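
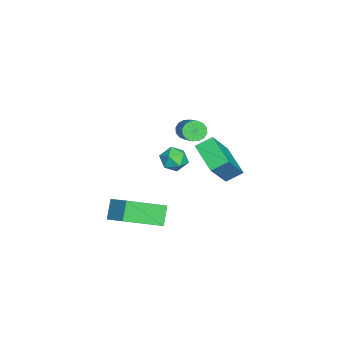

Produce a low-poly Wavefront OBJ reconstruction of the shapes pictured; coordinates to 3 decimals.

v -0.115 -0.233 3.407
v 0.125 -0.022 2.947
v 1.816 0.544 4.094
v 1.575 0.333 4.553
v -0.025 0.198 3.061
v 1.665 0.764 4.207
v -0.2 0.302 3.267
v 1.491 0.869 4.414
v -0.352 0.263 3.511
v 1.338 0.83 4.657
v -0.441 0.091 3.727
v 1.25 0.658 4.873
v -0.442 -0.168 3.857
v 1.248 0.399 5.003
v -0.356 -0.444 3.866
v 1.335 0.122 5.013
v -0.205 -0.664 3.753
v 1.485 -0.098 4.899
v -0.031 -0.769 3.546
v 1.66 -0.202 4.693
v 0.122 -0.73 3.303
v 1.812 -0.163 4.449
v 0.21 -0.558 3.087
v 1.901 0.009 4.233
v 0.212 -0.299 2.957
v 1.902 0.268 4.103
v 0.938 -1.918 -2.527
v 0.23 -1.869 -1.661
v 1.861 -1.014 -1.825
v 1.153 -0.965 -0.959
v 1.907 -3.595 -1.641
v 1.199 -3.546 -0.775
v 2.83 -2.691 -0.939
v 2.122 -2.642 -0.073
v 0.394 -0.536 1.559
v 0.813 -0.034 1.874
v 0.887 -1.366 2.226
v 1.306 -0.864 2.541
v 0.591 -0.872 2.666
v 0.286 -0.358 2.254
v 1.414 -1.042 1.846
v 1.109 -0.528 1.434
v 1.443 -0.347 2.052
v 0.934 -0.241 2.559
v 0.766 -1.159 1.541
v 0.257 -1.053 2.048
v -1.594 0.591 0.561
v -0.338 0.062 2.173
v -1.888 1.356 1.042
v -0.632 0.826 2.653
v -0.348 1.494 -0.113
v 0.908 0.964 1.498
v -0.642 2.258 0.367
v 0.614 1.729 1.979
f 2 1 5
f 2 5 3
f 3 5 6
f 3 6 4
f 5 1 7
f 5 7 6
f 6 7 8
f 6 8 4
f 7 1 9
f 7 9 8
f 8 9 10
f 8 10 4
f 9 1 11
f 9 11 10
f 10 11 12
f 10 12 4
f 11 1 13
f 11 13 12
f 12 13 14
f 12 14 4
f 13 1 15
f 13 15 14
f 14 15 16
f 14 16 4
f 15 1 17
f 15 17 16
f 16 17 18
f 16 18 4
f 17 1 19
f 17 19 18
f 18 19 20
f 18 20 4
f 19 1 21
f 19 21 20
f 20 21 22
f 20 22 4
f 21 1 23
f 21 23 22
f 22 23 24
f 22 24 4
f 23 1 25
f 23 25 24
f 24 25 26
f 24 26 4
f 25 1 2
f 25 2 26
f 26 2 3
f 26 3 4
f 28 30 27
f 31 28 27
f 27 30 29
f 29 31 27
f 28 34 30
f 32 28 31
f 32 34 28
f 30 34 29
f 33 31 29
f 29 34 33
f 33 32 31
f 34 32 33
f 35 46 40
f 35 40 36
f 35 36 42
f 35 42 45
f 35 45 46
f 36 40 44
f 40 46 39
f 46 45 37
f 45 42 41
f 42 36 43
f 38 44 39
f 38 39 37
f 38 37 41
f 38 41 43
f 38 43 44
f 39 44 40
f 37 39 46
f 41 37 45
f 43 41 42
f 44 43 36
f 48 50 47
f 51 48 47
f 47 50 49
f 49 51 47
f 48 54 50
f 52 48 51
f 52 54 48
f 50 54 49
f 53 51 49
f 49 54 53
f 53 52 51
f 54 52 53



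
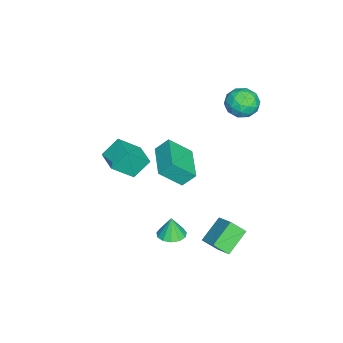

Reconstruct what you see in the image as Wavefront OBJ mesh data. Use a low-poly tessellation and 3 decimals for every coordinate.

v 1.732 -0.701 -3.342
v 2.247 -0.174 -3.278
v 1.628 -0.739 -2.198
v 1.881 0.023 -3.305
v 1.467 -0.01 -3.344
v 1.137 -0.263 -3.382
v 0.997 -0.655 -3.408
v 1.089 -1.061 -3.413
v 1.386 -1.353 -3.395
v 1.793 -1.438 -3.361
v 2.18 -1.29 -3.321
v 2.425 -0.954 -3.287
v 2.45 -0.538 -3.271
v -2.967 2.24 2.672
v -2.15 1.853 2.914
v -3.65 1.507 3.806
v -2.833 1.12 4.048
v -2.972 2.037 4.172
v -2.549 2.49 3.471
v -3.251 0.87 3.249
v -2.828 1.323 2.548
v -2.325 1.006 3.271
v -2.153 1.728 3.841
v -3.647 1.632 2.879
v -3.475 2.354 3.449
v -2.498 2.111 2.693
v -3.302 1.249 4.027
v -3.383 1.788 4.1
v -2.903 1.561 4.242
v -2.733 2.486 3.02
v -2.253 2.258 3.163
v -2.736 2.366 3.902
v -3.547 1.102 3.557
v -3.067 0.874 3.7
v -2.897 1.799 2.478
v -2.417 1.572 2.62
v -3.064 0.994 2.818
v -2.121 1.386 3.045
v -2.523 0.955 3.712
v -2.768 0.808 3.243
v -2.52 1.074 2.83
v -2.02 1.81 3.381
v -2.422 1.379 4.048
v -2.503 1.918 4.12
v -2.255 2.185 3.708
v -2.123 1.312 3.591
v -3.378 1.981 2.672
v -3.78 1.55 3.339
v -3.545 1.175 3.012
v -3.297 1.442 2.6
v -3.277 2.405 3.008
v -3.679 1.974 3.675
v -3.28 2.286 3.89
v -3.032 2.552 3.477
v -3.677 2.048 3.129
v 1.877 -0.328 2.63
v 2.289 -1.353 3.659
v 1.699 0.289 3.316
v 2.111 -0.736 4.345
v 3.669 0.296 2.535
v 4.081 -0.729 3.564
v 3.491 0.913 3.221
v 3.903 -0.112 4.25
v 1.786 2.409 -1.952
v 1.886 1.672 -1.314
v 2.734 3.18 -1.21
v 2.834 2.443 -0.572
v 2.906 1.837 -2.788
v 3.006 1.1 -2.15
v 3.854 2.608 -2.046
v 3.954 1.871 -1.408
v -1.604 -3.958 -1.519
v -2.129 -3.258 -0.585
v -0.538 -3.18 -1.503
v -1.063 -2.479 -0.569
v -0.917 -4.921 -0.411
v -1.442 -4.22 0.523
v 0.149 -4.142 -0.395
v -0.376 -3.442 0.539
f 2 1 4
f 2 4 3
f 4 1 5
f 4 5 3
f 5 1 6
f 5 6 3
f 6 1 7
f 6 7 3
f 7 1 8
f 7 8 3
f 8 1 9
f 8 9 3
f 9 1 10
f 9 10 3
f 10 1 11
f 10 11 3
f 11 1 12
f 11 12 3
f 12 1 13
f 12 13 3
f 13 1 2
f 13 2 3
f 14 51 30
f 51 25 54
f 30 54 19
f 51 54 30
f 14 30 26
f 30 19 31
f 26 31 15
f 30 31 26
f 14 26 35
f 26 15 36
f 35 36 21
f 26 36 35
f 14 35 47
f 35 21 50
f 47 50 24
f 35 50 47
f 14 47 51
f 47 24 55
f 51 55 25
f 47 55 51
f 15 31 42
f 31 19 45
f 42 45 23
f 31 45 42
f 19 54 32
f 54 25 53
f 32 53 18
f 54 53 32
f 25 55 52
f 55 24 48
f 52 48 16
f 55 48 52
f 24 50 49
f 50 21 37
f 49 37 20
f 50 37 49
f 21 36 41
f 36 15 38
f 41 38 22
f 36 38 41
f 17 43 29
f 43 23 44
f 29 44 18
f 43 44 29
f 17 29 27
f 29 18 28
f 27 28 16
f 29 28 27
f 17 27 34
f 27 16 33
f 34 33 20
f 27 33 34
f 17 34 39
f 34 20 40
f 39 40 22
f 34 40 39
f 17 39 43
f 39 22 46
f 43 46 23
f 39 46 43
f 18 44 32
f 44 23 45
f 32 45 19
f 44 45 32
f 16 28 52
f 28 18 53
f 52 53 25
f 28 53 52
f 20 33 49
f 33 16 48
f 49 48 24
f 33 48 49
f 22 40 41
f 40 20 37
f 41 37 21
f 40 37 41
f 23 46 42
f 46 22 38
f 42 38 15
f 46 38 42
f 57 59 56
f 60 57 56
f 56 59 58
f 58 60 56
f 57 63 59
f 61 57 60
f 61 63 57
f 59 63 58
f 62 60 58
f 58 63 62
f 62 61 60
f 63 61 62
f 65 67 64
f 68 65 64
f 64 67 66
f 66 68 64
f 65 71 67
f 69 65 68
f 69 71 65
f 67 71 66
f 70 68 66
f 66 71 70
f 70 69 68
f 71 69 70
f 73 75 72
f 76 73 72
f 72 75 74
f 74 76 72
f 73 79 75
f 77 73 76
f 77 79 73
f 75 79 74
f 78 76 74
f 74 79 78
f 78 77 76
f 79 77 78



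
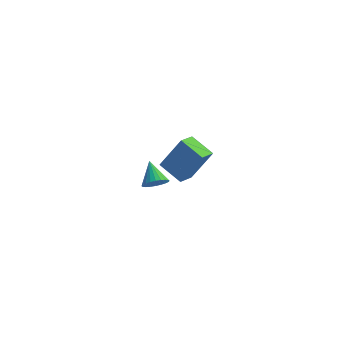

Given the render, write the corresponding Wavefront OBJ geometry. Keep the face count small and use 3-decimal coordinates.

v 1.046 1.896 -4.278
v 1.484 2.333 -4.626
v 0.614 2.964 -3.482
v 1.254 2.354 -4.779
v 0.992 2.305 -4.856
v 0.739 2.194 -4.844
v 0.532 2.038 -4.747
v 0.403 1.86 -4.578
v 0.373 1.687 -4.363
v 0.444 1.547 -4.135
v 0.608 1.459 -3.929
v 0.838 1.438 -3.777
v 1.1 1.487 -3.7
v 1.353 1.598 -3.711
v 1.56 1.755 -3.809
v 1.688 1.932 -3.978
v 1.719 2.105 -4.193
v 1.647 2.245 -4.42
v 1.808 -2.871 1.536
v 2.769 -2.592 3.151
v 2.232 -2.021 1.138
v 3.192 -1.742 2.753
v 2.848 -3.618 1.047
v 3.808 -3.339 2.662
v 3.271 -2.768 0.649
v 4.232 -2.489 2.264
f 2 1 4
f 2 4 3
f 4 1 5
f 4 5 3
f 5 1 6
f 5 6 3
f 6 1 7
f 6 7 3
f 7 1 8
f 7 8 3
f 8 1 9
f 8 9 3
f 9 1 10
f 9 10 3
f 10 1 11
f 10 11 3
f 11 1 12
f 11 12 3
f 12 1 13
f 12 13 3
f 13 1 14
f 13 14 3
f 14 1 15
f 14 15 3
f 15 1 16
f 15 16 3
f 16 1 17
f 16 17 3
f 17 1 18
f 17 18 3
f 18 1 2
f 18 2 3
f 20 22 19
f 23 20 19
f 19 22 21
f 21 23 19
f 20 26 22
f 24 20 23
f 24 26 20
f 22 26 21
f 25 23 21
f 21 26 25
f 25 24 23
f 26 24 25



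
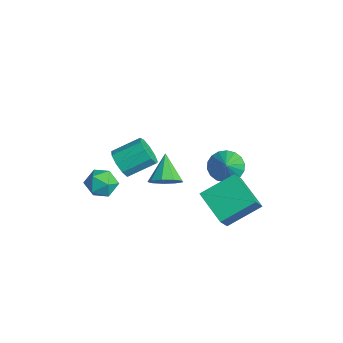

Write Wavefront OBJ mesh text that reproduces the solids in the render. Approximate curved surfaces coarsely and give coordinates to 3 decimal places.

v -3.807 -1.692 -1.086
v -3.356 -2.06 -0.566
v -3.103 -0.777 0.125
v -3.553 -0.408 -0.394
v -3.061 -1.896 -0.979
v -2.808 -0.612 -0.288
v -3.115 -1.636 -1.442
v -2.862 -0.352 -0.751
v -3.492 -1.403 -1.738
v -3.239 -0.119 -1.047
v -4.017 -1.304 -1.729
v -3.763 -0.02 -1.038
v -4.443 -1.387 -1.419
v -4.189 -0.103 -0.727
v -4.571 -1.613 -0.953
v -4.318 -0.329 -0.261
v -4.342 -1.876 -0.549
v -4.089 -0.592 0.143
v -3.862 -2.052 -0.396
v -3.609 -0.768 0.295
v 1.509 1.04 -1.983
v -0.091 0.806 -1.313
v 1.648 2.624 -1.098
v 0.049 2.39 -0.427
v 1.971 0.49 -1.073
v 0.372 0.256 -0.402
v 2.111 2.074 -0.187
v 0.511 1.84 0.483
v -2.708 -2.632 -0.326
v -2.008 -2.974 -0.583
v -3.332 -3.106 -1.397
v -2.632 -3.448 -1.654
v -3.012 -3.741 -0.988
v -2.625 -3.448 -0.327
v -2.715 -2.632 -1.653
v -2.328 -2.339 -0.992
v -2.012 -2.973 -1.404
v -2.196 -3.659 -0.993
v -3.144 -2.421 -0.987
v -3.328 -3.107 -0.576
v 1.029 -1.605 1.663
v 1.475 -1.045 1.886
v 0.031 -1.175 2.577
v 1.182 -0.89 1.494
v 0.818 -1.071 1.181
v 0.552 -1.501 1.093
v 0.51 -1.98 1.273
v 0.711 -2.283 1.634
v 1.06 -2.269 2.01
v 1.395 -1.945 2.223
v 1.559 -1.461 2.174
v -2.113 2.692 -1.462
v -1.476 2.758 -2.021
v -1.167 2.228 -0.438
v -1.483 3.1 -1.86
v -1.615 3.362 -1.62
v -1.845 3.49 -1.349
v -2.129 3.461 -1.101
v -2.409 3.279 -0.924
v -2.631 2.98 -0.853
v -2.751 2.625 -0.904
v -2.744 2.283 -1.065
v -2.612 2.022 -1.305
v -2.381 1.893 -1.576
v -2.098 1.923 -1.824
v -1.817 2.104 -2.001
v -1.595 2.403 -2.071
f 2 1 5
f 2 5 3
f 3 5 6
f 3 6 4
f 5 1 7
f 5 7 6
f 6 7 8
f 6 8 4
f 7 1 9
f 7 9 8
f 8 9 10
f 8 10 4
f 9 1 11
f 9 11 10
f 10 11 12
f 10 12 4
f 11 1 13
f 11 13 12
f 12 13 14
f 12 14 4
f 13 1 15
f 13 15 14
f 14 15 16
f 14 16 4
f 15 1 17
f 15 17 16
f 16 17 18
f 16 18 4
f 17 1 19
f 17 19 18
f 18 19 20
f 18 20 4
f 19 1 2
f 19 2 20
f 20 2 3
f 20 3 4
f 22 24 21
f 25 22 21
f 21 24 23
f 23 25 21
f 22 28 24
f 26 22 25
f 26 28 22
f 24 28 23
f 27 25 23
f 23 28 27
f 27 26 25
f 28 26 27
f 29 40 34
f 29 34 30
f 29 30 36
f 29 36 39
f 29 39 40
f 30 34 38
f 34 40 33
f 40 39 31
f 39 36 35
f 36 30 37
f 32 38 33
f 32 33 31
f 32 31 35
f 32 35 37
f 32 37 38
f 33 38 34
f 31 33 40
f 35 31 39
f 37 35 36
f 38 37 30
f 42 41 44
f 42 44 43
f 44 41 45
f 44 45 43
f 45 41 46
f 45 46 43
f 46 41 47
f 46 47 43
f 47 41 48
f 47 48 43
f 48 41 49
f 48 49 43
f 49 41 50
f 49 50 43
f 50 41 51
f 50 51 43
f 51 41 42
f 51 42 43
f 53 52 55
f 53 55 54
f 55 52 56
f 55 56 54
f 56 52 57
f 56 57 54
f 57 52 58
f 57 58 54
f 58 52 59
f 58 59 54
f 59 52 60
f 59 60 54
f 60 52 61
f 60 61 54
f 61 52 62
f 61 62 54
f 62 52 63
f 62 63 54
f 63 52 64
f 63 64 54
f 64 52 65
f 64 65 54
f 65 52 66
f 65 66 54
f 66 52 67
f 66 67 54
f 67 52 53
f 67 53 54



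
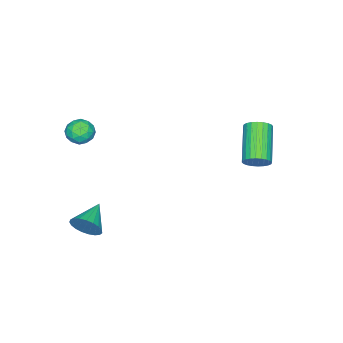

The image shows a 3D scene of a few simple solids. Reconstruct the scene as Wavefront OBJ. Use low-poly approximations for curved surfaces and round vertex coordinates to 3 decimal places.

v 2.618 -2.429 2.296
v 2.946 -2.151 2.907
v 3.694 -2.509 1.753
v 4.022 -2.231 2.364
v 3.721 -2.914 2.38
v 3.056 -2.865 2.715
v 3.584 -1.795 1.945
v 2.919 -1.746 2.28
v 3.543 -1.76 2.689
v 3.628 -2.451 2.958
v 3.012 -2.209 1.702
v 3.097 -2.9 1.971
v 2.687 -2.283 2.649
v 3.953 -2.377 2.011
v 3.776 -2.778 2.02
v 3.968 -2.615 2.379
v 2.752 -2.703 2.537
v 2.945 -2.539 2.895
v 3.401 -2.987 2.586
v 3.695 -2.121 1.765
v 3.888 -1.957 2.123
v 2.672 -2.045 2.281
v 2.864 -1.882 2.64
v 3.239 -1.673 2.074
v 3.231 -1.89 2.88
v 3.864 -1.937 2.561
v 3.606 -1.681 2.315
v 3.216 -1.652 2.512
v 3.281 -2.296 3.038
v 3.914 -2.343 2.719
v 3.737 -2.744 2.729
v 3.346 -2.715 2.926
v 3.632 -2.066 2.91
v 2.726 -2.317 1.941
v 3.359 -2.364 1.622
v 3.294 -1.945 1.734
v 2.903 -1.916 1.931
v 2.776 -2.723 2.099
v 3.409 -2.77 1.78
v 3.424 -3.008 2.148
v 3.034 -2.979 2.345
v 3.008 -2.594 1.75
v 3.868 -1.776 -3.956
v 4.179 -2.212 -3.308
v 2.412 -2.024 -3.424
v 4.17 -1.887 -3.18
v 4.109 -1.543 -3.185
v 4.007 -1.24 -3.324
v 3.881 -1.029 -3.572
v 3.752 -0.947 -3.887
v 3.644 -1.008 -4.213
v 3.574 -1.203 -4.495
v 3.555 -1.496 -4.683
v 3.591 -1.838 -4.746
v 3.674 -2.169 -4.672
v 3.791 -2.432 -4.474
v 3.921 -2.582 -4.187
v 4.042 -2.592 -3.859
v 4.133 -2.461 -3.549
v -1.548 4.197 -0.31
v -1.201 4.338 0.282
v -2.805 3.424 1.441
v -3.152 3.283 0.85
v -1.351 4.565 0.253
v -2.955 3.65 1.412
v -1.531 4.735 0.138
v -3.135 3.821 1.297
v -1.714 4.824 -0.045
v -3.317 3.909 1.115
v -1.871 4.817 -0.268
v -3.475 3.902 0.892
v -1.98 4.716 -0.497
v -3.583 3.801 0.662
v -2.022 4.536 -0.698
v -3.626 3.621 0.461
v -1.993 4.304 -0.84
v -3.596 3.389 0.32
v -1.895 4.056 -0.901
v -3.499 3.142 0.258
v -1.745 3.83 -0.872
v -3.349 2.915 0.287
v -1.565 3.659 -0.757
v -3.169 2.745 0.402
v -1.383 3.571 -0.575
v -2.986 2.656 0.585
v -1.225 3.578 -0.352
v -2.829 2.663 0.808
v -1.117 3.679 -0.122
v -2.72 2.764 1.037
v -1.074 3.859 0.079
v -2.678 2.944 1.238
v -1.104 4.091 0.22
v -2.707 3.176 1.38
f 1 38 17
f 38 12 41
f 17 41 6
f 38 41 17
f 1 17 13
f 17 6 18
f 13 18 2
f 17 18 13
f 1 13 22
f 13 2 23
f 22 23 8
f 13 23 22
f 1 22 34
f 22 8 37
f 34 37 11
f 22 37 34
f 1 34 38
f 34 11 42
f 38 42 12
f 34 42 38
f 2 18 29
f 18 6 32
f 29 32 10
f 18 32 29
f 6 41 19
f 41 12 40
f 19 40 5
f 41 40 19
f 12 42 39
f 42 11 35
f 39 35 3
f 42 35 39
f 11 37 36
f 37 8 24
f 36 24 7
f 37 24 36
f 8 23 28
f 23 2 25
f 28 25 9
f 23 25 28
f 4 30 16
f 30 10 31
f 16 31 5
f 30 31 16
f 4 16 14
f 16 5 15
f 14 15 3
f 16 15 14
f 4 14 21
f 14 3 20
f 21 20 7
f 14 20 21
f 4 21 26
f 21 7 27
f 26 27 9
f 21 27 26
f 4 26 30
f 26 9 33
f 30 33 10
f 26 33 30
f 5 31 19
f 31 10 32
f 19 32 6
f 31 32 19
f 3 15 39
f 15 5 40
f 39 40 12
f 15 40 39
f 7 20 36
f 20 3 35
f 36 35 11
f 20 35 36
f 9 27 28
f 27 7 24
f 28 24 8
f 27 24 28
f 10 33 29
f 33 9 25
f 29 25 2
f 33 25 29
f 44 43 46
f 44 46 45
f 46 43 47
f 46 47 45
f 47 43 48
f 47 48 45
f 48 43 49
f 48 49 45
f 49 43 50
f 49 50 45
f 50 43 51
f 50 51 45
f 51 43 52
f 51 52 45
f 52 43 53
f 52 53 45
f 53 43 54
f 53 54 45
f 54 43 55
f 54 55 45
f 55 43 56
f 55 56 45
f 56 43 57
f 56 57 45
f 57 43 58
f 57 58 45
f 58 43 59
f 58 59 45
f 59 43 44
f 59 44 45
f 61 60 64
f 61 64 62
f 62 64 65
f 62 65 63
f 64 60 66
f 64 66 65
f 65 66 67
f 65 67 63
f 66 60 68
f 66 68 67
f 67 68 69
f 67 69 63
f 68 60 70
f 68 70 69
f 69 70 71
f 69 71 63
f 70 60 72
f 70 72 71
f 71 72 73
f 71 73 63
f 72 60 74
f 72 74 73
f 73 74 75
f 73 75 63
f 74 60 76
f 74 76 75
f 75 76 77
f 75 77 63
f 76 60 78
f 76 78 77
f 77 78 79
f 77 79 63
f 78 60 80
f 78 80 79
f 79 80 81
f 79 81 63
f 80 60 82
f 80 82 81
f 81 82 83
f 81 83 63
f 82 60 84
f 82 84 83
f 83 84 85
f 83 85 63
f 84 60 86
f 84 86 85
f 85 86 87
f 85 87 63
f 86 60 88
f 86 88 87
f 87 88 89
f 87 89 63
f 88 60 90
f 88 90 89
f 89 90 91
f 89 91 63
f 90 60 92
f 90 92 91
f 91 92 93
f 91 93 63
f 92 60 61
f 92 61 93
f 93 61 62
f 93 62 63



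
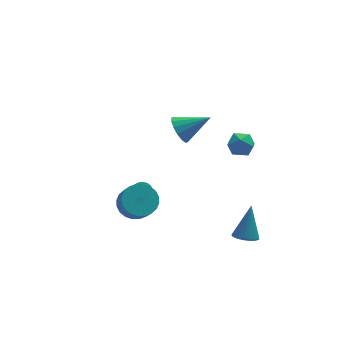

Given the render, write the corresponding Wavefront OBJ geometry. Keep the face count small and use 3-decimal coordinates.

v -3.348 -2.76 -0.846
v -2.499 -2.383 -0.648
v -2.383 -3.122 0.264
v -3.232 -3.5 0.066
v -2.722 -2.168 -0.446
v -2.607 -2.907 0.467
v -3.041 -2.043 -0.304
v -2.926 -2.782 0.609
v -3.407 -2.027 -0.245
v -3.291 -2.767 0.668
v -3.763 -2.123 -0.277
v -3.648 -2.862 0.635
v -4.057 -2.316 -0.396
v -3.941 -3.055 0.516
v -4.242 -2.576 -0.584
v -4.127 -3.316 0.328
v -4.291 -2.865 -0.811
v -4.176 -3.604 0.101
v -4.197 -3.138 -1.044
v -4.081 -3.877 -0.132
v -3.973 -3.353 -1.247
v -3.858 -4.092 -0.334
v -3.654 -3.478 -1.389
v -3.539 -4.217 -0.476
v -3.289 -3.493 -1.448
v -3.173 -4.233 -0.535
v -2.932 -3.398 -1.415
v -2.817 -4.137 -0.503
v -2.639 -3.205 -1.296
v -2.523 -3.944 -0.384
v -2.453 -2.944 -1.108
v -2.338 -3.684 -0.196
v -2.404 -2.656 -0.881
v -2.289 -3.395 0.031
v 2.293 -1.835 2.573
v 2.758 -2.429 2.343
v 1.322 -2.651 2.717
v 1.787 -3.245 2.487
v 1.913 -2.891 3.18
v 2.513 -2.387 3.092
v 1.567 -2.693 1.968
v 2.167 -2.189 1.88
v 2.309 -2.959 1.969
v 2.523 -3.082 2.718
v 1.557 -1.998 2.342
v 1.771 -2.121 3.091
v 0.335 3.402 -0.992
v 0.764 3.846 -1.647
v 1.945 3.178 -0.088
v 0.638 4.174 -1.341
v 0.431 4.296 -0.942
v 0.198 4.178 -0.556
v 0.002 3.852 -0.287
v -0.105 3.406 -0.207
v -0.094 2.958 -0.337
v 0.031 2.63 -0.642
v 0.238 2.509 -1.042
v 0.471 2.627 -1.428
v 0.668 2.952 -1.697
v 0.775 3.399 -1.777
v 2.324 -2.808 -4.783
v 3.021 -2.888 -4.942
v 2.816 -2.012 -3.037
v 2.945 -2.575 -5.064
v 2.726 -2.315 -5.12
v 2.415 -2.168 -5.1
v 2.083 -2.167 -5.007
v 1.806 -2.314 -4.862
v 1.648 -2.573 -4.699
v 1.645 -2.886 -4.555
v 1.797 -3.181 -4.464
v 2.07 -3.391 -4.445
v 2.401 -3.467 -4.504
v 2.715 -3.392 -4.626
v 2.938 -3.183 -4.785
v -2.292 0.114 -3.575
v -1.771 0.03 -3.53
v -2.046 -0.757 -1.8
v -2.568 -0.674 -1.845
v -1.798 0.245 -3.436
v -2.073 -0.543 -1.707
v -1.923 0.434 -3.37
v -2.198 -0.354 -1.641
v -2.121 0.559 -3.344
v -2.396 -0.228 -1.615
v -2.353 0.597 -3.364
v -2.628 -0.191 -1.635
v -2.573 0.538 -3.426
v -2.848 -0.249 -1.697
v -2.737 0.396 -3.517
v -3.013 -0.392 -1.788
v -2.814 0.197 -3.62
v -3.089 -0.59 -1.89
v -2.787 -0.017 -3.713
v -3.062 -0.805 -1.984
v -2.662 -0.206 -3.779
v -2.937 -0.994 -2.05
v -2.464 -0.332 -3.805
v -2.739 -1.119 -2.076
v -2.232 -0.369 -3.785
v -2.507 -1.157 -2.056
v -2.012 -0.311 -3.723
v -2.287 -1.098 -1.994
v -1.847 -0.168 -3.632
v -2.123 -0.956 -1.903
f 2 1 5
f 2 5 3
f 3 5 6
f 3 6 4
f 5 1 7
f 5 7 6
f 6 7 8
f 6 8 4
f 7 1 9
f 7 9 8
f 8 9 10
f 8 10 4
f 9 1 11
f 9 11 10
f 10 11 12
f 10 12 4
f 11 1 13
f 11 13 12
f 12 13 14
f 12 14 4
f 13 1 15
f 13 15 14
f 14 15 16
f 14 16 4
f 15 1 17
f 15 17 16
f 16 17 18
f 16 18 4
f 17 1 19
f 17 19 18
f 18 19 20
f 18 20 4
f 19 1 21
f 19 21 20
f 20 21 22
f 20 22 4
f 21 1 23
f 21 23 22
f 22 23 24
f 22 24 4
f 23 1 25
f 23 25 24
f 24 25 26
f 24 26 4
f 25 1 27
f 25 27 26
f 26 27 28
f 26 28 4
f 27 1 29
f 27 29 28
f 28 29 30
f 28 30 4
f 29 1 31
f 29 31 30
f 30 31 32
f 30 32 4
f 31 1 33
f 31 33 32
f 32 33 34
f 32 34 4
f 33 1 2
f 33 2 34
f 34 2 3
f 34 3 4
f 35 46 40
f 35 40 36
f 35 36 42
f 35 42 45
f 35 45 46
f 36 40 44
f 40 46 39
f 46 45 37
f 45 42 41
f 42 36 43
f 38 44 39
f 38 39 37
f 38 37 41
f 38 41 43
f 38 43 44
f 39 44 40
f 37 39 46
f 41 37 45
f 43 41 42
f 44 43 36
f 48 47 50
f 48 50 49
f 50 47 51
f 50 51 49
f 51 47 52
f 51 52 49
f 52 47 53
f 52 53 49
f 53 47 54
f 53 54 49
f 54 47 55
f 54 55 49
f 55 47 56
f 55 56 49
f 56 47 57
f 56 57 49
f 57 47 58
f 57 58 49
f 58 47 59
f 58 59 49
f 59 47 60
f 59 60 49
f 60 47 48
f 60 48 49
f 62 61 64
f 62 64 63
f 64 61 65
f 64 65 63
f 65 61 66
f 65 66 63
f 66 61 67
f 66 67 63
f 67 61 68
f 67 68 63
f 68 61 69
f 68 69 63
f 69 61 70
f 69 70 63
f 70 61 71
f 70 71 63
f 71 61 72
f 71 72 63
f 72 61 73
f 72 73 63
f 73 61 74
f 73 74 63
f 74 61 75
f 74 75 63
f 75 61 62
f 75 62 63
f 77 76 80
f 77 80 78
f 78 80 81
f 78 81 79
f 80 76 82
f 80 82 81
f 81 82 83
f 81 83 79
f 82 76 84
f 82 84 83
f 83 84 85
f 83 85 79
f 84 76 86
f 84 86 85
f 85 86 87
f 85 87 79
f 86 76 88
f 86 88 87
f 87 88 89
f 87 89 79
f 88 76 90
f 88 90 89
f 89 90 91
f 89 91 79
f 90 76 92
f 90 92 91
f 91 92 93
f 91 93 79
f 92 76 94
f 92 94 93
f 93 94 95
f 93 95 79
f 94 76 96
f 94 96 95
f 95 96 97
f 95 97 79
f 96 76 98
f 96 98 97
f 97 98 99
f 97 99 79
f 98 76 100
f 98 100 99
f 99 100 101
f 99 101 79
f 100 76 102
f 100 102 101
f 101 102 103
f 101 103 79
f 102 76 104
f 102 104 103
f 103 104 105
f 103 105 79
f 104 76 77
f 104 77 105
f 105 77 78
f 105 78 79



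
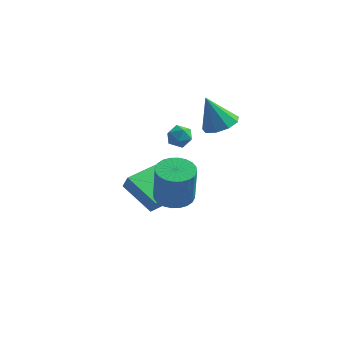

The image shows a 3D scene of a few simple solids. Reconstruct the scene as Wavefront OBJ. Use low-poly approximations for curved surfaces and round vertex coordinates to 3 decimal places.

v 0.264 2.457 -4.381
v 0.59 2.548 -3.986
v -0.904 2.123 -3.339
v 0.487 2.77 -4.031
v 0.332 2.92 -4.155
v 0.163 2.964 -4.332
v 0.016 2.892 -4.519
v -0.074 2.72 -4.675
v -0.086 2.488 -4.764
v -0.019 2.248 -4.764
v 0.114 2.057 -4.677
v 0.281 1.957 -4.522
v 0.444 1.971 -4.334
v 0.566 2.097 -4.158
v 0.618 2.305 -4.032
v 0.485 0.45 0.21
v 1.009 0.242 0.597
v 0.191 -0.602 0.043
v 0.715 -0.81 0.43
v 0.186 -0.486 0.716
v 0.367 0.164 0.82
v 0.833 -0.524 -0.18
v 1.014 0.126 -0.076
v 1.224 -0.36 0.356
v 0.824 -0.336 0.91
v 0.376 -0.024 -0.27
v -0.024 -0 0.284
v 1.816 2.825 -0.64
v 2.563 3.315 -0.317
v 1.044 2.895 1.04
v 2.11 3.723 -0.542
v 1.52 3.711 -0.813
v 1.068 3.284 -1.003
v 0.967 2.642 -1.023
v 1.263 2.086 -0.864
v 1.818 1.876 -0.599
v 2.372 2.11 -0.354
v 2.667 2.678 -0.242
v 1.063 -2.879 -1.78
v 1.54 -3.677 -1.914
v 1.695 -3.92 0.086
v 1.217 -3.121 0.22
v 1.812 -3.432 -1.905
v 1.967 -3.675 0.094
v 1.971 -3.102 -1.877
v 2.125 -3.345 0.122
v 1.991 -2.738 -1.834
v 2.145 -2.981 0.165
v 1.869 -2.396 -1.783
v 2.024 -2.639 0.216
v 1.625 -2.127 -1.732
v 1.78 -2.37 0.268
v 1.295 -1.972 -1.688
v 1.45 -2.215 0.312
v 0.93 -1.956 -1.657
v 1.085 -2.199 0.342
v 0.585 -2.08 -1.646
v 0.74 -2.323 0.354
v 0.313 -2.325 -1.654
v 0.468 -2.568 0.345
v 0.155 -2.655 -1.682
v 0.309 -2.898 0.317
v 0.135 -3.019 -1.725
v 0.289 -3.262 0.274
v 0.256 -3.361 -1.776
v 0.411 -3.604 0.223
v 0.5 -3.63 -1.828
v 0.655 -3.873 0.172
v 0.83 -3.785 -1.872
v 0.985 -4.028 0.128
v 1.195 -3.801 -1.902
v 1.35 -4.044 0.097
v -1.812 -1.327 -2.808
v -1.528 -1.471 -2.063
v -0.887 0.286 -2.849
v -0.603 0.142 -2.104
v -0.217 -2.262 -3.596
v 0.067 -2.406 -2.851
v 0.708 -0.649 -3.637
v 0.992 -0.793 -2.892
f 2 1 4
f 2 4 3
f 4 1 5
f 4 5 3
f 5 1 6
f 5 6 3
f 6 1 7
f 6 7 3
f 7 1 8
f 7 8 3
f 8 1 9
f 8 9 3
f 9 1 10
f 9 10 3
f 10 1 11
f 10 11 3
f 11 1 12
f 11 12 3
f 12 1 13
f 12 13 3
f 13 1 14
f 13 14 3
f 14 1 15
f 14 15 3
f 15 1 2
f 15 2 3
f 16 27 21
f 16 21 17
f 16 17 23
f 16 23 26
f 16 26 27
f 17 21 25
f 21 27 20
f 27 26 18
f 26 23 22
f 23 17 24
f 19 25 20
f 19 20 18
f 19 18 22
f 19 22 24
f 19 24 25
f 20 25 21
f 18 20 27
f 22 18 26
f 24 22 23
f 25 24 17
f 29 28 31
f 29 31 30
f 31 28 32
f 31 32 30
f 32 28 33
f 32 33 30
f 33 28 34
f 33 34 30
f 34 28 35
f 34 35 30
f 35 28 36
f 35 36 30
f 36 28 37
f 36 37 30
f 37 28 38
f 37 38 30
f 38 28 29
f 38 29 30
f 40 39 43
f 40 43 41
f 41 43 44
f 41 44 42
f 43 39 45
f 43 45 44
f 44 45 46
f 44 46 42
f 45 39 47
f 45 47 46
f 46 47 48
f 46 48 42
f 47 39 49
f 47 49 48
f 48 49 50
f 48 50 42
f 49 39 51
f 49 51 50
f 50 51 52
f 50 52 42
f 51 39 53
f 51 53 52
f 52 53 54
f 52 54 42
f 53 39 55
f 53 55 54
f 54 55 56
f 54 56 42
f 55 39 57
f 55 57 56
f 56 57 58
f 56 58 42
f 57 39 59
f 57 59 58
f 58 59 60
f 58 60 42
f 59 39 61
f 59 61 60
f 60 61 62
f 60 62 42
f 61 39 63
f 61 63 62
f 62 63 64
f 62 64 42
f 63 39 65
f 63 65 64
f 64 65 66
f 64 66 42
f 65 39 67
f 65 67 66
f 66 67 68
f 66 68 42
f 67 39 69
f 67 69 68
f 68 69 70
f 68 70 42
f 69 39 71
f 69 71 70
f 70 71 72
f 70 72 42
f 71 39 40
f 71 40 72
f 72 40 41
f 72 41 42
f 74 76 73
f 77 74 73
f 73 76 75
f 75 77 73
f 74 80 76
f 78 74 77
f 78 80 74
f 76 80 75
f 79 77 75
f 75 80 79
f 79 78 77
f 80 78 79



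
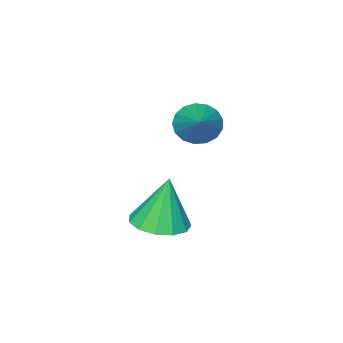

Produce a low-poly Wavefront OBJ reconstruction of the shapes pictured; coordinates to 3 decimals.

v 0.66 -2.947 -0.249
v 1.24 -3.468 -0.222
v 1.6 -1.853 0.669
v 1.312 -3.27 -0.531
v 1.234 -2.999 -0.775
v 1.024 -2.715 -0.898
v 0.731 -2.485 -0.873
v 0.422 -2.361 -0.705
v 0.167 -2.371 -0.432
v 0.026 -2.513 -0.117
v 0.029 -2.755 0.167
v 0.177 -3.04 0.357
v 0.436 -3.305 0.407
v 0.746 -3.487 0.307
v 1.036 -3.546 0.08
v 1.954 -3.262 -4.261
v 2.712 -2.647 -4.171
v 1.646 -3.158 -2.379
v 2.267 -2.333 -4.261
v 1.722 -2.315 -4.352
v 1.252 -2.597 -4.413
v 1.004 -3.09 -4.427
v 1.058 -3.638 -4.387
v 1.397 -4.067 -4.308
v 1.913 -4.24 -4.213
v 2.442 -4.103 -4.134
v 2.816 -3.699 -4.095
v 2.917 -3.156 -4.109
f 2 1 4
f 2 4 3
f 4 1 5
f 4 5 3
f 5 1 6
f 5 6 3
f 6 1 7
f 6 7 3
f 7 1 8
f 7 8 3
f 8 1 9
f 8 9 3
f 9 1 10
f 9 10 3
f 10 1 11
f 10 11 3
f 11 1 12
f 11 12 3
f 12 1 13
f 12 13 3
f 13 1 14
f 13 14 3
f 14 1 15
f 14 15 3
f 15 1 2
f 15 2 3
f 17 16 19
f 17 19 18
f 19 16 20
f 19 20 18
f 20 16 21
f 20 21 18
f 21 16 22
f 21 22 18
f 22 16 23
f 22 23 18
f 23 16 24
f 23 24 18
f 24 16 25
f 24 25 18
f 25 16 26
f 25 26 18
f 26 16 27
f 26 27 18
f 27 16 28
f 27 28 18
f 28 16 17
f 28 17 18



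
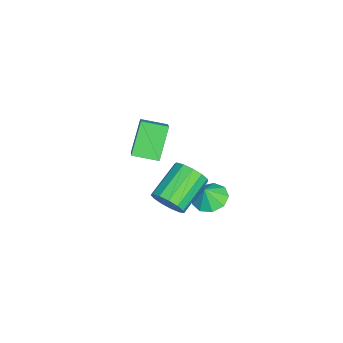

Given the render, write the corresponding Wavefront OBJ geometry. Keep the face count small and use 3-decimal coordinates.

v -4.899 -3.667 2.455
v -3.452 -3.42 3.613
v -4.91 -2.217 2.159
v -3.462 -1.97 3.317
v -3.538 -3.99 0.823
v -2.09 -3.743 1.981
v -3.548 -2.54 0.527
v -2.101 -2.293 1.685
v -0.352 0.506 0.629
v 0.461 0.079 0.26
v -0.048 0.254 1.591
v 0.582 0.732 0.392
v 0.265 1.279 0.635
v -0.34 1.464 0.875
v -0.951 1.201 1
v -1.282 0.612 0.951
v -1.178 -0.026 0.751
v -0.688 -0.416 0.494
v -0.04 -0.374 0.3
v 2.918 -1.236 3.195
v 3.463 -1.109 3.988
v 1.767 -0.136 4.997
v 1.222 -0.264 4.205
v 3.534 -0.663 3.679
v 1.838 0.309 4.688
v 3.41 -0.4 3.216
v 1.714 0.572 4.225
v 3.129 -0.402 2.747
v 1.433 0.57 3.756
v 2.782 -0.669 2.42
v 1.086 0.303 3.43
v 2.477 -1.116 2.339
v 0.782 -0.144 3.349
v 2.313 -1.601 2.531
v 0.617 -0.629 3.54
v 2.341 -1.97 2.933
v 0.645 -0.998 3.942
v 2.552 -2.106 3.418
v 0.856 -1.134 4.428
v 2.879 -1.966 3.833
v 1.183 -0.994 4.842
v 3.219 -1.594 4.045
v 1.523 -0.622 5.055
f 2 4 1
f 5 2 1
f 1 4 3
f 3 5 1
f 2 8 4
f 6 2 5
f 6 8 2
f 4 8 3
f 7 5 3
f 3 8 7
f 7 6 5
f 8 6 7
f 10 9 12
f 10 12 11
f 12 9 13
f 12 13 11
f 13 9 14
f 13 14 11
f 14 9 15
f 14 15 11
f 15 9 16
f 15 16 11
f 16 9 17
f 16 17 11
f 17 9 18
f 17 18 11
f 18 9 19
f 18 19 11
f 19 9 10
f 19 10 11
f 21 20 24
f 21 24 22
f 22 24 25
f 22 25 23
f 24 20 26
f 24 26 25
f 25 26 27
f 25 27 23
f 26 20 28
f 26 28 27
f 27 28 29
f 27 29 23
f 28 20 30
f 28 30 29
f 29 30 31
f 29 31 23
f 30 20 32
f 30 32 31
f 31 32 33
f 31 33 23
f 32 20 34
f 32 34 33
f 33 34 35
f 33 35 23
f 34 20 36
f 34 36 35
f 35 36 37
f 35 37 23
f 36 20 38
f 36 38 37
f 37 38 39
f 37 39 23
f 38 20 40
f 38 40 39
f 39 40 41
f 39 41 23
f 40 20 42
f 40 42 41
f 41 42 43
f 41 43 23
f 42 20 21
f 42 21 43
f 43 21 22
f 43 22 23



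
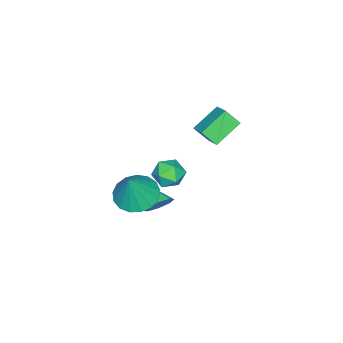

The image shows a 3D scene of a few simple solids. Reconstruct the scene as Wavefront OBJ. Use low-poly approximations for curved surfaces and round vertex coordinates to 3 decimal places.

v 3.243 1.944 0.959
v 3.692 2.085 1.566
v 2.848 0.895 1.494
v 3.297 1.036 2.101
v 2.685 1.479 1.966
v 2.929 2.127 1.635
v 3.611 0.853 1.425
v 3.855 1.501 1.094
v 3.92 1.41 1.853
v 3.347 1.797 2.188
v 3.193 1.183 0.872
v 2.62 1.57 1.207
v 2.035 -0.843 -1.984
v 2.745 -0.167 -2.333
v 2.745 -0.757 -0.376
v 2.369 0.122 -2.183
v 1.916 0.19 -1.987
v 1.491 0.022 -1.79
v 1.191 -0.345 -1.638
v 1.084 -0.825 -1.566
v 1.195 -1.31 -1.589
v 1.498 -1.688 -1.702
v 1.925 -1.872 -1.881
v 2.377 -1.82 -2.083
v 2.751 -1.545 -2.262
v 2.961 -1.108 -2.378
v 2.959 -0.611 -2.404
v 0.754 -0.492 -3.713
v 1.313 -0.948 -3.878
v 0.246 -1.328 -3.127
v 1.401 -0.664 -3.396
v 1.11 -0.28 -3.1
v 0.611 -0.019 -3.162
v 0.196 -0.036 -3.547
v 0.108 -0.32 -4.029
v 0.399 -0.705 -4.326
v 0.898 -0.965 -4.263
v -1.862 -0.256 -0.257
v -3.093 0.234 0.529
v -2.055 0.395 -0.963
v -3.285 0.885 -0.178
v -1.215 0.515 0.278
v -2.445 1.005 1.063
v -1.407 1.166 -0.429
v -2.638 1.656 0.357
f 1 12 6
f 1 6 2
f 1 2 8
f 1 8 11
f 1 11 12
f 2 6 10
f 6 12 5
f 12 11 3
f 11 8 7
f 8 2 9
f 4 10 5
f 4 5 3
f 4 3 7
f 4 7 9
f 4 9 10
f 5 10 6
f 3 5 12
f 7 3 11
f 9 7 8
f 10 9 2
f 14 13 16
f 14 16 15
f 16 13 17
f 16 17 15
f 17 13 18
f 17 18 15
f 18 13 19
f 18 19 15
f 19 13 20
f 19 20 15
f 20 13 21
f 20 21 15
f 21 13 22
f 21 22 15
f 22 13 23
f 22 23 15
f 23 13 24
f 23 24 15
f 24 13 25
f 24 25 15
f 25 13 26
f 25 26 15
f 26 13 27
f 26 27 15
f 27 13 14
f 27 14 15
f 29 28 31
f 29 31 30
f 31 28 32
f 31 32 30
f 32 28 33
f 32 33 30
f 33 28 34
f 33 34 30
f 34 28 35
f 34 35 30
f 35 28 36
f 35 36 30
f 36 28 37
f 36 37 30
f 37 28 29
f 37 29 30
f 39 41 38
f 42 39 38
f 38 41 40
f 40 42 38
f 39 45 41
f 43 39 42
f 43 45 39
f 41 45 40
f 44 42 40
f 40 45 44
f 44 43 42
f 45 43 44



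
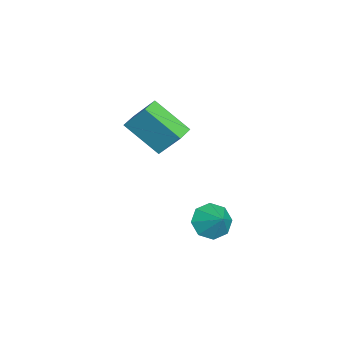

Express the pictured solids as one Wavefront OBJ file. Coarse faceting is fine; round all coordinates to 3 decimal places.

v 3.46 1.125 -0.463
v 4.032 0.719 -0.781
v 4.14 1.575 0.183
v 3.946 1.236 -1.051
v 3.575 1.688 -0.976
v 3.137 1.81 -0.601
v 2.889 1.53 -0.145
v 2.975 1.013 0.124
v 3.346 0.562 0.05
v 3.784 0.44 -0.326
v -1.299 -0.887 0.069
v -1.786 -2.229 1.214
v -1.028 -0.061 1.154
v -1.515 -1.403 2.298
v -0.525 -1.157 0.082
v -1.012 -2.499 1.226
v -0.254 -0.331 1.166
v -0.741 -1.673 2.311
f 2 1 4
f 2 4 3
f 4 1 5
f 4 5 3
f 5 1 6
f 5 6 3
f 6 1 7
f 6 7 3
f 7 1 8
f 7 8 3
f 8 1 9
f 8 9 3
f 9 1 10
f 9 10 3
f 10 1 2
f 10 2 3
f 12 14 11
f 15 12 11
f 11 14 13
f 13 15 11
f 12 18 14
f 16 12 15
f 16 18 12
f 14 18 13
f 17 15 13
f 13 18 17
f 17 16 15
f 18 16 17



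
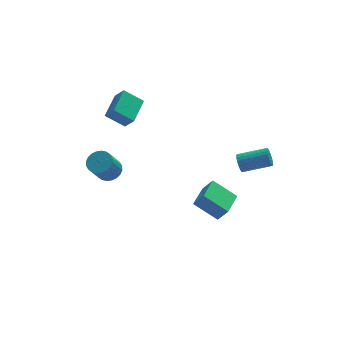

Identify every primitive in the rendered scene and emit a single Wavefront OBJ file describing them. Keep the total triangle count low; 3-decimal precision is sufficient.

v 2.61 -2.675 1.939
v 2.806 -2.395 1.471
v 4.387 -2.665 1.972
v 4.19 -2.945 2.441
v 2.788 -2.225 1.619
v 4.369 -2.495 2.121
v 2.743 -2.124 1.817
v 4.323 -2.394 2.318
v 2.677 -2.107 2.033
v 4.258 -2.376 2.534
v 2.601 -2.176 2.234
v 4.182 -2.446 2.736
v 2.527 -2.321 2.391
v 4.107 -2.591 2.893
v 2.465 -2.52 2.479
v 4.045 -2.79 2.981
v 2.425 -2.743 2.485
v 4.006 -3.013 2.986
v 2.413 -2.955 2.408
v 3.994 -3.225 2.909
v 2.431 -3.125 2.259
v 4.012 -3.395 2.761
v 2.477 -3.226 2.062
v 4.057 -3.496 2.563
v 2.542 -3.244 1.846
v 4.123 -3.513 2.347
v 2.618 -3.174 1.644
v 4.199 -3.444 2.146
v 2.693 -3.029 1.487
v 4.273 -3.299 1.989
v 2.755 -2.83 1.399
v 4.335 -3.1 1.901
v 2.794 -2.607 1.394
v 4.375 -2.877 1.895
v -2.673 2.277 1.81
v -3.719 2.621 2.608
v -1.867 3.735 2.237
v -2.913 4.08 3.035
v -2.247 1.82 2.565
v -3.293 2.165 3.363
v -1.441 3.279 2.992
v -2.487 3.623 3.79
v 2.524 -0.624 -4.017
v 1.285 0.105 -3.055
v 2.012 -0.321 -4.907
v 0.773 0.409 -3.944
v 3.347 0.771 -4.016
v 2.108 1.501 -3.053
v 2.835 1.075 -4.905
v 1.596 1.804 -3.943
v -3.4 3.672 -3.036
v -2.713 3.317 -2.875
v -3.352 2.693 -1.524
v -4.04 3.048 -1.684
v -2.676 3.588 -2.732
v -3.315 2.963 -1.381
v -2.749 3.871 -2.636
v -3.388 3.247 -1.284
v -2.921 4.124 -2.6
v -3.56 3.5 -1.249
v -3.166 4.309 -2.631
v -3.805 3.684 -1.279
v -3.447 4.396 -2.723
v -4.086 3.772 -1.372
v -3.721 4.373 -2.863
v -4.36 3.749 -1.512
v -3.946 4.244 -3.029
v -4.585 3.619 -1.678
v -4.088 4.027 -3.196
v -4.727 3.403 -1.845
v -4.125 3.757 -3.339
v -4.764 3.132 -1.988
v -4.052 3.473 -3.436
v -4.691 2.849 -2.084
v -3.88 3.22 -3.471
v -4.519 2.596 -2.12
v -3.635 3.036 -3.441
v -4.274 2.411 -2.089
v -3.354 2.948 -3.348
v -3.993 2.324 -1.997
v -3.08 2.971 -3.208
v -3.719 2.347 -1.857
v -2.855 3.101 -3.042
v -3.494 2.476 -1.691
f 2 1 5
f 2 5 3
f 3 5 6
f 3 6 4
f 5 1 7
f 5 7 6
f 6 7 8
f 6 8 4
f 7 1 9
f 7 9 8
f 8 9 10
f 8 10 4
f 9 1 11
f 9 11 10
f 10 11 12
f 10 12 4
f 11 1 13
f 11 13 12
f 12 13 14
f 12 14 4
f 13 1 15
f 13 15 14
f 14 15 16
f 14 16 4
f 15 1 17
f 15 17 16
f 16 17 18
f 16 18 4
f 17 1 19
f 17 19 18
f 18 19 20
f 18 20 4
f 19 1 21
f 19 21 20
f 20 21 22
f 20 22 4
f 21 1 23
f 21 23 22
f 22 23 24
f 22 24 4
f 23 1 25
f 23 25 24
f 24 25 26
f 24 26 4
f 25 1 27
f 25 27 26
f 26 27 28
f 26 28 4
f 27 1 29
f 27 29 28
f 28 29 30
f 28 30 4
f 29 1 31
f 29 31 30
f 30 31 32
f 30 32 4
f 31 1 33
f 31 33 32
f 32 33 34
f 32 34 4
f 33 1 2
f 33 2 34
f 34 2 3
f 34 3 4
f 36 38 35
f 39 36 35
f 35 38 37
f 37 39 35
f 36 42 38
f 40 36 39
f 40 42 36
f 38 42 37
f 41 39 37
f 37 42 41
f 41 40 39
f 42 40 41
f 44 46 43
f 47 44 43
f 43 46 45
f 45 47 43
f 44 50 46
f 48 44 47
f 48 50 44
f 46 50 45
f 49 47 45
f 45 50 49
f 49 48 47
f 50 48 49
f 52 51 55
f 52 55 53
f 53 55 56
f 53 56 54
f 55 51 57
f 55 57 56
f 56 57 58
f 56 58 54
f 57 51 59
f 57 59 58
f 58 59 60
f 58 60 54
f 59 51 61
f 59 61 60
f 60 61 62
f 60 62 54
f 61 51 63
f 61 63 62
f 62 63 64
f 62 64 54
f 63 51 65
f 63 65 64
f 64 65 66
f 64 66 54
f 65 51 67
f 65 67 66
f 66 67 68
f 66 68 54
f 67 51 69
f 67 69 68
f 68 69 70
f 68 70 54
f 69 51 71
f 69 71 70
f 70 71 72
f 70 72 54
f 71 51 73
f 71 73 72
f 72 73 74
f 72 74 54
f 73 51 75
f 73 75 74
f 74 75 76
f 74 76 54
f 75 51 77
f 75 77 76
f 76 77 78
f 76 78 54
f 77 51 79
f 77 79 78
f 78 79 80
f 78 80 54
f 79 51 81
f 79 81 80
f 80 81 82
f 80 82 54
f 81 51 83
f 81 83 82
f 82 83 84
f 82 84 54
f 83 51 52
f 83 52 84
f 84 52 53
f 84 53 54



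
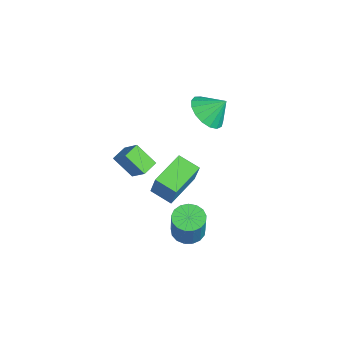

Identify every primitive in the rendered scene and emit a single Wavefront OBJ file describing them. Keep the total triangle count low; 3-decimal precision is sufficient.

v 2.538 0.043 -3.655
v 3.317 0.068 -3.969
v 4.001 -0.078 -2.278
v 3.222 -0.103 -1.965
v 3.229 0.454 -3.899
v 3.913 0.308 -2.209
v 2.982 0.746 -3.774
v 3.666 0.6 -2.083
v 2.634 0.877 -3.622
v 3.318 0.731 -1.931
v 2.263 0.817 -3.477
v 2.948 0.671 -1.787
v 1.956 0.579 -3.374
v 2.64 0.433 -1.683
v 1.782 0.219 -3.334
v 2.466 0.073 -1.643
v 1.781 -0.181 -3.369
v 2.465 -0.328 -1.678
v 1.953 -0.531 -3.469
v 2.638 -0.677 -1.778
v 2.26 -0.748 -3.611
v 2.944 -0.895 -1.92
v 2.63 -0.785 -3.764
v 3.314 -0.931 -2.073
v 2.979 -0.631 -3.892
v 3.663 -0.778 -2.201
v 3.227 -0.324 -3.966
v 3.911 -0.47 -2.275
v 0.273 1.532 3.126
v 1.321 1.381 2.912
v 0.587 2.388 4.054
v 1.185 1.77 2.599
v 0.841 2.104 2.407
v 0.366 2.307 2.38
v -0.13 2.332 2.524
v -0.533 2.175 2.806
v -0.752 1.87 3.161
v -0.736 1.487 3.509
v -0.488 1.115 3.769
v -0.067 0.839 3.882
v 0.433 0.721 3.821
v 0.896 0.789 3.602
v 1.217 1.027 3.274
v 1.108 -0.3 0.099
v 1.781 -0.226 1.527
v 1.908 0.504 -0.32
v 2.581 0.579 1.108
v 2.299 -1.739 -0.388
v 2.972 -1.664 1.04
v 3.099 -0.934 -0.807
v 3.772 -0.86 0.621
v -1.817 -2.075 -0.575
v -0.95 -1.643 0.292
v -1.186 -1.273 -1.606
v -0.318 -0.842 -0.739
v -1.262 -2.778 -0.781
v -0.394 -2.347 0.086
v -0.63 -1.977 -1.812
v 0.237 -1.545 -0.945
f 2 1 5
f 2 5 3
f 3 5 6
f 3 6 4
f 5 1 7
f 5 7 6
f 6 7 8
f 6 8 4
f 7 1 9
f 7 9 8
f 8 9 10
f 8 10 4
f 9 1 11
f 9 11 10
f 10 11 12
f 10 12 4
f 11 1 13
f 11 13 12
f 12 13 14
f 12 14 4
f 13 1 15
f 13 15 14
f 14 15 16
f 14 16 4
f 15 1 17
f 15 17 16
f 16 17 18
f 16 18 4
f 17 1 19
f 17 19 18
f 18 19 20
f 18 20 4
f 19 1 21
f 19 21 20
f 20 21 22
f 20 22 4
f 21 1 23
f 21 23 22
f 22 23 24
f 22 24 4
f 23 1 25
f 23 25 24
f 24 25 26
f 24 26 4
f 25 1 27
f 25 27 26
f 26 27 28
f 26 28 4
f 27 1 2
f 27 2 28
f 28 2 3
f 28 3 4
f 30 29 32
f 30 32 31
f 32 29 33
f 32 33 31
f 33 29 34
f 33 34 31
f 34 29 35
f 34 35 31
f 35 29 36
f 35 36 31
f 36 29 37
f 36 37 31
f 37 29 38
f 37 38 31
f 38 29 39
f 38 39 31
f 39 29 40
f 39 40 31
f 40 29 41
f 40 41 31
f 41 29 42
f 41 42 31
f 42 29 43
f 42 43 31
f 43 29 30
f 43 30 31
f 45 47 44
f 48 45 44
f 44 47 46
f 46 48 44
f 45 51 47
f 49 45 48
f 49 51 45
f 47 51 46
f 50 48 46
f 46 51 50
f 50 49 48
f 51 49 50
f 53 55 52
f 56 53 52
f 52 55 54
f 54 56 52
f 53 59 55
f 57 53 56
f 57 59 53
f 55 59 54
f 58 56 54
f 54 59 58
f 58 57 56
f 59 57 58



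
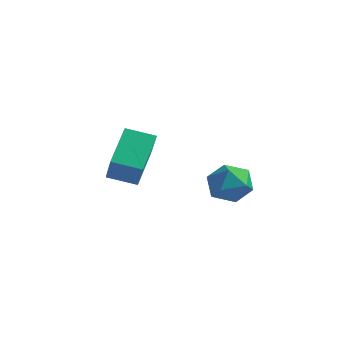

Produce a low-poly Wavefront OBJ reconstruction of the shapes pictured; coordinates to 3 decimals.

v -2.427 -2.28 -1.364
v -2.864 -0.851 -0.291
v -1.393 -1.721 -1.688
v -1.83 -0.292 -0.615
v -1.65 -2.988 -0.105
v -2.087 -1.559 0.968
v -0.616 -2.429 -0.429
v -1.053 -1 0.644
v -0.968 2.523 -2.995
v -0.268 3.235 -2.848
v 0.148 1.365 -2.712
v 0.848 2.077 -2.565
v 0.1 1.959 -1.897
v -0.589 2.674 -2.072
v 0.469 1.926 -3.488
v -0.22 2.641 -3.663
v 0.621 2.865 -3.152
v 0.393 2.886 -2.169
v -0.513 1.714 -3.391
v -0.741 1.735 -2.408
f 2 4 1
f 5 2 1
f 1 4 3
f 3 5 1
f 2 8 4
f 6 2 5
f 6 8 2
f 4 8 3
f 7 5 3
f 3 8 7
f 7 6 5
f 8 6 7
f 9 20 14
f 9 14 10
f 9 10 16
f 9 16 19
f 9 19 20
f 10 14 18
f 14 20 13
f 20 19 11
f 19 16 15
f 16 10 17
f 12 18 13
f 12 13 11
f 12 11 15
f 12 15 17
f 12 17 18
f 13 18 14
f 11 13 20
f 15 11 19
f 17 15 16
f 18 17 10



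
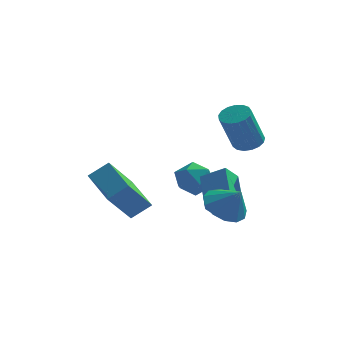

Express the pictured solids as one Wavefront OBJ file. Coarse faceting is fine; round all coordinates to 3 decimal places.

v -3.306 -1.354 -0.527
v -4.116 -2.449 1.084
v -4.433 0.292 0.025
v -5.244 -0.803 1.636
v -2.456 -0.997 0.144
v -3.267 -2.092 1.755
v -3.584 0.649 0.696
v -4.394 -0.446 2.307
v 1.25 2.765 2.539
v 1.963 2.829 2.762
v 1.423 2.079 4.704
v 0.71 2.015 4.481
v 1.819 3.147 2.845
v 1.279 2.397 4.786
v 1.544 3.377 2.858
v 1.004 2.627 4.799
v 1.202 3.467 2.797
v 0.662 2.718 4.739
v 0.871 3.397 2.678
v 0.33 2.647 4.619
v 0.627 3.181 2.527
v 0.086 2.432 4.468
v 0.525 2.871 2.378
v -0.015 2.121 4.32
v 0.59 2.536 2.267
v 0.05 1.786 4.208
v 0.806 2.253 2.218
v 0.266 1.503 4.159
v 1.124 2.088 2.243
v 0.583 1.338 4.184
v 1.47 2.078 2.335
v 0.93 1.328 4.277
v 1.767 2.225 2.475
v 1.226 1.475 4.416
v 1.945 2.496 2.629
v 1.404 1.746 4.57
v 0.735 -1.729 0.689
v 1.298 -2.399 0.074
v 1.445 -2.071 1.711
v 1.583 -1.869 0.053
v 1.599 -1.294 0.234
v 1.341 -0.857 0.559
v 0.89 -0.697 0.926
v 0.39 -0.865 1.218
v -0.001 -1.307 1.342
v -0.158 -1.883 1.259
v -0.032 -2.411 0.995
v 0.338 -2.721 0.634
v 0.834 -2.717 0.29
v -2.068 3.018 0.296
v -1.517 3.777 -0.079
v -0.803 2.003 0.099
v -0.252 2.762 -0.276
v -0.507 2.757 0.701
v -1.289 3.384 0.823
v -1.031 2.396 -0.803
v -1.813 3.023 -0.681
v -0.877 3.392 -0.758
v -0.553 3.616 0.172
v -1.767 2.164 -0.152
v -1.443 2.388 0.778
v -0.314 0.073 -0.458
v -0.774 1.857 0.651
v 0.181 0.675 -1.22
v -0.279 2.458 -0.111
v 0.819 -0.038 0.191
v 0.359 1.745 1.3
v 1.314 0.563 -0.571
v 0.854 2.347 0.538
f 2 4 1
f 5 2 1
f 1 4 3
f 3 5 1
f 2 8 4
f 6 2 5
f 6 8 2
f 4 8 3
f 7 5 3
f 3 8 7
f 7 6 5
f 8 6 7
f 10 9 13
f 10 13 11
f 11 13 14
f 11 14 12
f 13 9 15
f 13 15 14
f 14 15 16
f 14 16 12
f 15 9 17
f 15 17 16
f 16 17 18
f 16 18 12
f 17 9 19
f 17 19 18
f 18 19 20
f 18 20 12
f 19 9 21
f 19 21 20
f 20 21 22
f 20 22 12
f 21 9 23
f 21 23 22
f 22 23 24
f 22 24 12
f 23 9 25
f 23 25 24
f 24 25 26
f 24 26 12
f 25 9 27
f 25 27 26
f 26 27 28
f 26 28 12
f 27 9 29
f 27 29 28
f 28 29 30
f 28 30 12
f 29 9 31
f 29 31 30
f 30 31 32
f 30 32 12
f 31 9 33
f 31 33 32
f 32 33 34
f 32 34 12
f 33 9 35
f 33 35 34
f 34 35 36
f 34 36 12
f 35 9 10
f 35 10 36
f 36 10 11
f 36 11 12
f 38 37 40
f 38 40 39
f 40 37 41
f 40 41 39
f 41 37 42
f 41 42 39
f 42 37 43
f 42 43 39
f 43 37 44
f 43 44 39
f 44 37 45
f 44 45 39
f 45 37 46
f 45 46 39
f 46 37 47
f 46 47 39
f 47 37 48
f 47 48 39
f 48 37 49
f 48 49 39
f 49 37 38
f 49 38 39
f 50 61 55
f 50 55 51
f 50 51 57
f 50 57 60
f 50 60 61
f 51 55 59
f 55 61 54
f 61 60 52
f 60 57 56
f 57 51 58
f 53 59 54
f 53 54 52
f 53 52 56
f 53 56 58
f 53 58 59
f 54 59 55
f 52 54 61
f 56 52 60
f 58 56 57
f 59 58 51
f 63 65 62
f 66 63 62
f 62 65 64
f 64 66 62
f 63 69 65
f 67 63 66
f 67 69 63
f 65 69 64
f 68 66 64
f 64 69 68
f 68 67 66
f 69 67 68



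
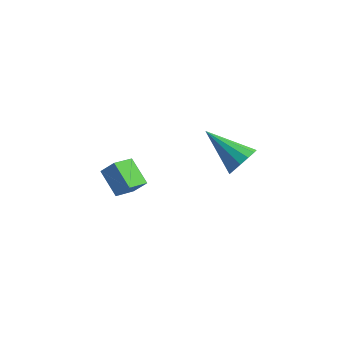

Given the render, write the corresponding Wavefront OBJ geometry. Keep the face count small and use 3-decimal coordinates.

v 1.994 -0.467 1.536
v 2.367 0.037 1.929
v 0.346 0.047 2.444
v 2.237 0.23 1.583
v 2.03 0.202 1.222
v 1.811 -0.039 0.961
v 1.65 -0.416 0.883
v 1.599 -0.809 1.012
v 1.672 -1.093 1.308
v 1.848 -1.179 1.676
v 2.07 -1.039 2
v 2.268 -0.718 2.177
v 2.379 -0.317 2.15
v -3.715 1.335 -2.593
v -4.098 0.363 -2.045
v -3.183 1.468 -1.983
v -3.566 0.496 -1.436
v -2.814 0.624 -3.224
v -3.197 -0.348 -2.677
v -2.282 0.757 -2.615
v -2.665 -0.215 -2.067
f 2 1 4
f 2 4 3
f 4 1 5
f 4 5 3
f 5 1 6
f 5 6 3
f 6 1 7
f 6 7 3
f 7 1 8
f 7 8 3
f 8 1 9
f 8 9 3
f 9 1 10
f 9 10 3
f 10 1 11
f 10 11 3
f 11 1 12
f 11 12 3
f 12 1 13
f 12 13 3
f 13 1 2
f 13 2 3
f 15 17 14
f 18 15 14
f 14 17 16
f 16 18 14
f 15 21 17
f 19 15 18
f 19 21 15
f 17 21 16
f 20 18 16
f 16 21 20
f 20 19 18
f 21 19 20



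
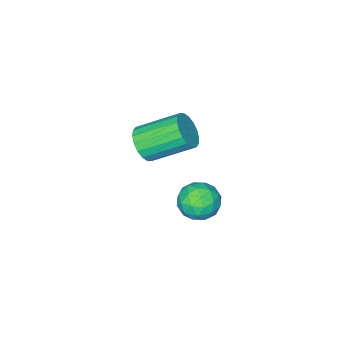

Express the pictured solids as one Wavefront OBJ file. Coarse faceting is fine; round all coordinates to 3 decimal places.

v -3.717 -1.421 -2.83
v -3.125 -1.5 -2.029
v -3.955 -3.02 -2.811
v -3.363 -3.099 -2.01
v -4.254 -2.653 -1.931
v -4.106 -1.665 -1.943
v -2.974 -2.855 -2.897
v -2.826 -1.867 -2.909
v -2.666 -2.387 -2.071
v -3.457 -2.262 -1.474
v -3.623 -2.258 -3.366
v -4.414 -2.133 -2.769
v -3.4 -1.32 -2.431
v -3.68 -3.2 -2.409
v -4.204 -2.937 -2.363
v -3.856 -2.984 -1.892
v -3.977 -1.417 -2.38
v -3.629 -1.464 -1.909
v -4.292 -2.141 -1.852
v -3.451 -3.056 -2.931
v -3.103 -3.103 -2.46
v -3.224 -1.536 -2.948
v -2.876 -1.583 -2.477
v -2.788 -2.379 -2.988
v -2.782 -1.888 -1.985
v -2.922 -2.827 -1.974
v -2.693 -2.684 -2.495
v -2.607 -2.103 -2.502
v -3.247 -1.814 -1.634
v -3.387 -2.754 -1.623
v -3.911 -2.492 -1.577
v -3.824 -1.911 -1.583
v -2.977 -2.335 -1.658
v -3.693 -1.766 -3.217
v -3.833 -2.706 -3.206
v -3.256 -2.609 -3.257
v -3.169 -2.028 -3.263
v -4.158 -1.693 -2.866
v -4.298 -2.632 -2.855
v -4.473 -2.417 -2.338
v -4.387 -1.836 -2.345
v -4.103 -2.185 -3.182
v -1.68 -3.552 1.656
v -0.986 -3.101 1.925
v -2.227 -1.818 2.974
v -2.92 -2.268 2.704
v -1.081 -2.923 1.595
v -2.322 -1.64 2.643
v -1.295 -2.87 1.277
v -2.536 -1.587 2.325
v -1.585 -2.951 1.033
v -2.826 -1.668 2.082
v -1.894 -3.152 0.913
v -3.134 -1.869 1.962
v -2.16 -3.431 0.94
v -3.401 -2.148 1.989
v -2.331 -3.735 1.109
v -3.572 -2.452 2.158
v -2.373 -4.002 1.386
v -3.614 -2.719 2.435
v -2.278 -4.18 1.717
v -3.519 -2.897 2.765
v -2.064 -4.233 2.035
v -3.305 -2.95 3.083
v -1.774 -4.152 2.278
v -3.015 -2.869 3.327
v -1.466 -3.951 2.398
v -2.706 -2.668 3.447
v -1.199 -3.672 2.371
v -2.44 -2.389 3.42
v -1.028 -3.368 2.202
v -2.269 -2.085 3.251
f 1 38 17
f 38 12 41
f 17 41 6
f 38 41 17
f 1 17 13
f 17 6 18
f 13 18 2
f 17 18 13
f 1 13 22
f 13 2 23
f 22 23 8
f 13 23 22
f 1 22 34
f 22 8 37
f 34 37 11
f 22 37 34
f 1 34 38
f 34 11 42
f 38 42 12
f 34 42 38
f 2 18 29
f 18 6 32
f 29 32 10
f 18 32 29
f 6 41 19
f 41 12 40
f 19 40 5
f 41 40 19
f 12 42 39
f 42 11 35
f 39 35 3
f 42 35 39
f 11 37 36
f 37 8 24
f 36 24 7
f 37 24 36
f 8 23 28
f 23 2 25
f 28 25 9
f 23 25 28
f 4 30 16
f 30 10 31
f 16 31 5
f 30 31 16
f 4 16 14
f 16 5 15
f 14 15 3
f 16 15 14
f 4 14 21
f 14 3 20
f 21 20 7
f 14 20 21
f 4 21 26
f 21 7 27
f 26 27 9
f 21 27 26
f 4 26 30
f 26 9 33
f 30 33 10
f 26 33 30
f 5 31 19
f 31 10 32
f 19 32 6
f 31 32 19
f 3 15 39
f 15 5 40
f 39 40 12
f 15 40 39
f 7 20 36
f 20 3 35
f 36 35 11
f 20 35 36
f 9 27 28
f 27 7 24
f 28 24 8
f 27 24 28
f 10 33 29
f 33 9 25
f 29 25 2
f 33 25 29
f 44 43 47
f 44 47 45
f 45 47 48
f 45 48 46
f 47 43 49
f 47 49 48
f 48 49 50
f 48 50 46
f 49 43 51
f 49 51 50
f 50 51 52
f 50 52 46
f 51 43 53
f 51 53 52
f 52 53 54
f 52 54 46
f 53 43 55
f 53 55 54
f 54 55 56
f 54 56 46
f 55 43 57
f 55 57 56
f 56 57 58
f 56 58 46
f 57 43 59
f 57 59 58
f 58 59 60
f 58 60 46
f 59 43 61
f 59 61 60
f 60 61 62
f 60 62 46
f 61 43 63
f 61 63 62
f 62 63 64
f 62 64 46
f 63 43 65
f 63 65 64
f 64 65 66
f 64 66 46
f 65 43 67
f 65 67 66
f 66 67 68
f 66 68 46
f 67 43 69
f 67 69 68
f 68 69 70
f 68 70 46
f 69 43 71
f 69 71 70
f 70 71 72
f 70 72 46
f 71 43 44
f 71 44 72
f 72 44 45
f 72 45 46



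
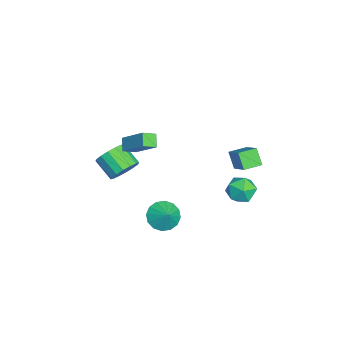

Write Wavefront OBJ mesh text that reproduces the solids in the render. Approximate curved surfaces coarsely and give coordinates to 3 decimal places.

v 2.044 -1.199 -2.936
v 2.705 -1.71 -3.388
v 2.776 -0.881 -2.224
v 2.719 -1.267 -3.601
v 2.552 -0.806 -3.635
v 2.249 -0.45 -3.482
v 1.891 -0.295 -3.183
v 1.574 -0.382 -2.818
v 1.383 -0.688 -2.484
v 1.368 -1.131 -2.271
v 1.535 -1.593 -2.237
v 1.838 -1.949 -2.389
v 2.196 -2.104 -2.689
v 2.513 -2.016 -3.054
v 0.192 -3.388 0.86
v -0.464 -3.432 1.4
v -0.168 -2.692 0.481
v -0.823 -2.737 1.02
v 1.103 -2.263 2.06
v 0.448 -2.308 2.599
v 0.744 -1.568 1.68
v 0.088 -1.612 2.22
v -1.53 -3.372 -2.305
v -1.129 -3.043 -1.521
v -2.008 -3.899 -0.712
v -2.41 -4.228 -1.495
v -1.502 -2.742 -1.607
v -2.381 -3.599 -0.798
v -1.882 -2.61 -1.88
v -2.761 -3.466 -1.071
v -2.168 -2.682 -2.267
v -3.047 -3.538 -1.458
v -2.283 -2.939 -2.664
v -3.162 -3.795 -1.855
v -2.197 -3.312 -2.965
v -3.076 -4.168 -2.155
v -1.932 -3.701 -3.088
v -2.811 -4.557 -2.279
v -1.559 -4.001 -3.002
v -2.438 -4.858 -2.193
v -1.179 -4.134 -2.729
v -2.058 -4.99 -1.92
v -0.893 -4.062 -2.342
v -1.772 -4.918 -1.533
v -0.778 -3.805 -1.945
v -1.657 -4.661 -1.136
v -0.864 -3.432 -1.645
v -1.743 -4.288 -0.835
v 3.653 3.632 0.863
v 4.16 3.197 0.238
v 2.78 2.443 0.982
v 3.287 2.008 0.357
v 3.635 2.187 1.183
v 4.175 2.922 1.11
v 2.765 2.718 0.11
v 3.305 3.453 0.037
v 3.611 2.633 -0.228
v 4.149 2.304 0.436
v 2.791 3.336 0.784
v 3.329 3.007 1.448
v 1.892 2.169 2.313
v 3.109 2.642 3.273
v 1.487 3.104 2.368
v 2.704 3.576 3.327
v 2.456 2.464 1.453
v 3.673 2.936 2.412
v 2.051 3.398 1.507
v 3.268 3.871 2.467
f 2 1 4
f 2 4 3
f 4 1 5
f 4 5 3
f 5 1 6
f 5 6 3
f 6 1 7
f 6 7 3
f 7 1 8
f 7 8 3
f 8 1 9
f 8 9 3
f 9 1 10
f 9 10 3
f 10 1 11
f 10 11 3
f 11 1 12
f 11 12 3
f 12 1 13
f 12 13 3
f 13 1 14
f 13 14 3
f 14 1 2
f 14 2 3
f 16 18 15
f 19 16 15
f 15 18 17
f 17 19 15
f 16 22 18
f 20 16 19
f 20 22 16
f 18 22 17
f 21 19 17
f 17 22 21
f 21 20 19
f 22 20 21
f 24 23 27
f 24 27 25
f 25 27 28
f 25 28 26
f 27 23 29
f 27 29 28
f 28 29 30
f 28 30 26
f 29 23 31
f 29 31 30
f 30 31 32
f 30 32 26
f 31 23 33
f 31 33 32
f 32 33 34
f 32 34 26
f 33 23 35
f 33 35 34
f 34 35 36
f 34 36 26
f 35 23 37
f 35 37 36
f 36 37 38
f 36 38 26
f 37 23 39
f 37 39 38
f 38 39 40
f 38 40 26
f 39 23 41
f 39 41 40
f 40 41 42
f 40 42 26
f 41 23 43
f 41 43 42
f 42 43 44
f 42 44 26
f 43 23 45
f 43 45 44
f 44 45 46
f 44 46 26
f 45 23 47
f 45 47 46
f 46 47 48
f 46 48 26
f 47 23 24
f 47 24 48
f 48 24 25
f 48 25 26
f 49 60 54
f 49 54 50
f 49 50 56
f 49 56 59
f 49 59 60
f 50 54 58
f 54 60 53
f 60 59 51
f 59 56 55
f 56 50 57
f 52 58 53
f 52 53 51
f 52 51 55
f 52 55 57
f 52 57 58
f 53 58 54
f 51 53 60
f 55 51 59
f 57 55 56
f 58 57 50
f 62 64 61
f 65 62 61
f 61 64 63
f 63 65 61
f 62 68 64
f 66 62 65
f 66 68 62
f 64 68 63
f 67 65 63
f 63 68 67
f 67 66 65
f 68 66 67



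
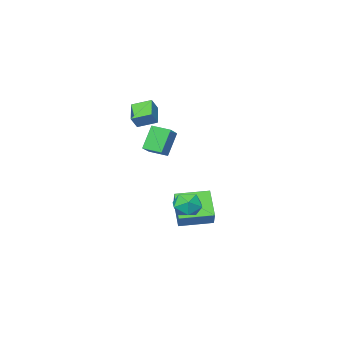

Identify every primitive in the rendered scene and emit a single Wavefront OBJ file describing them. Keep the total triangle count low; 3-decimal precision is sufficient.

v 1.76 -1.313 1.253
v 0.971 -1.514 2.722
v 2.887 -0.423 1.981
v 2.098 -0.624 3.45
v 2.362 -2.236 1.45
v 1.573 -2.437 2.919
v 3.489 -1.346 2.178
v 2.7 -1.547 3.647
v 0.31 -4.095 3.878
v 0.83 -3.987 4.617
v 1.095 -3.084 3.177
v 1.615 -2.976 3.916
v 1.085 -4.984 3.464
v 1.605 -4.876 4.203
v 1.87 -3.973 2.763
v 2.39 -3.865 3.502
v -1.336 -1.086 -4.56
v -1.917 -2.245 -3.144
v -0.638 -0.143 -3.502
v -1.219 -1.301 -2.086
v 0.379 -2.159 -4.734
v -0.202 -3.317 -3.318
v 1.077 -1.215 -3.676
v 0.496 -2.374 -2.26
v -1.27 -3.806 -4.316
v -0.92 -3.476 -4.049
v -2.29 -3.494 -3.364
v -1.016 -3.332 -4.199
v -1.156 -3.271 -4.369
v -1.315 -3.302 -4.53
v -1.467 -3.42 -4.654
v -1.585 -3.605 -4.72
v -1.648 -3.825 -4.715
v -1.645 -4.041 -4.642
v -1.578 -4.217 -4.512
v -1.458 -4.322 -4.348
v -1.305 -4.338 -4.179
v -1.145 -4.261 -4.033
v -1.008 -4.106 -3.937
v -0.916 -3.899 -3.906
v -0.885 -3.676 -3.945
v 1.068 0.841 -2.156
v 1.885 0.652 -2.617
v 0.995 -0.632 -1.683
v 1.812 -0.821 -2.144
v 1.819 -0.261 -1.368
v 1.864 0.649 -1.66
v 1.016 -0.629 -2.64
v 1.061 0.281 -2.932
v 1.853 -0.256 -2.916
v 2.349 -0.029 -2.13
v 0.531 0.049 -2.17
v 1.027 0.276 -1.384
f 2 4 1
f 5 2 1
f 1 4 3
f 3 5 1
f 2 8 4
f 6 2 5
f 6 8 2
f 4 8 3
f 7 5 3
f 3 8 7
f 7 6 5
f 8 6 7
f 10 12 9
f 13 10 9
f 9 12 11
f 11 13 9
f 10 16 12
f 14 10 13
f 14 16 10
f 12 16 11
f 15 13 11
f 11 16 15
f 15 14 13
f 16 14 15
f 18 20 17
f 21 18 17
f 17 20 19
f 19 21 17
f 18 24 20
f 22 18 21
f 22 24 18
f 20 24 19
f 23 21 19
f 19 24 23
f 23 22 21
f 24 22 23
f 26 25 28
f 26 28 27
f 28 25 29
f 28 29 27
f 29 25 30
f 29 30 27
f 30 25 31
f 30 31 27
f 31 25 32
f 31 32 27
f 32 25 33
f 32 33 27
f 33 25 34
f 33 34 27
f 34 25 35
f 34 35 27
f 35 25 36
f 35 36 27
f 36 25 37
f 36 37 27
f 37 25 38
f 37 38 27
f 38 25 39
f 38 39 27
f 39 25 40
f 39 40 27
f 40 25 41
f 40 41 27
f 41 25 26
f 41 26 27
f 42 53 47
f 42 47 43
f 42 43 49
f 42 49 52
f 42 52 53
f 43 47 51
f 47 53 46
f 53 52 44
f 52 49 48
f 49 43 50
f 45 51 46
f 45 46 44
f 45 44 48
f 45 48 50
f 45 50 51
f 46 51 47
f 44 46 53
f 48 44 52
f 50 48 49
f 51 50 43



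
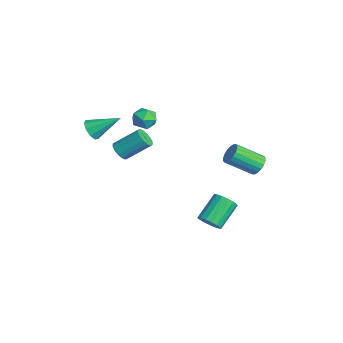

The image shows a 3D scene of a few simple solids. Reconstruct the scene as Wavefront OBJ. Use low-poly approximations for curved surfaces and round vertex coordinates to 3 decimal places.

v -0.446 -1.601 2.771
v 0.25 -1.307 2.583
v 0.11 -2.413 3.557
v 0.806 -2.119 3.369
v 0.301 -1.693 3.781
v -0.042 -1.191 3.295
v 0.402 -2.529 2.845
v 0.059 -2.027 2.359
v 0.774 -1.88 2.629
v 0.712 -1.364 3.207
v -0.352 -2.356 2.933
v -0.414 -1.84 3.511
v -0.439 -4.574 2.323
v 0.154 -4.534 1.953
v 0.059 -3.106 3.277
v -0.189 -4.279 1.739
v -0.649 -4.161 1.798
v -1.011 -4.236 2.102
v -1.105 -4.469 2.51
v -0.887 -4.752 2.83
v -0.46 -4.95 2.912
v -0.022 -4.973 2.719
v 0.22 -4.809 2.34
v 3.76 0.585 -3.243
v 4.092 0.293 -2.675
v 3.311 1.443 -1.628
v 2.98 1.735 -2.197
v 4.31 0.537 -2.781
v 3.53 1.688 -1.734
v 4.403 0.793 -2.993
v 3.622 1.943 -1.946
v 4.348 1.001 -3.262
v 3.567 2.151 -2.216
v 4.158 1.113 -3.527
v 3.378 2.264 -2.481
v 3.878 1.105 -3.727
v 3.097 2.255 -2.681
v 3.57 0.977 -3.816
v 2.79 2.127 -2.77
v 3.306 0.76 -3.774
v 2.526 1.91 -2.728
v 3.146 0.502 -3.61
v 2.366 1.652 -2.564
v 3.127 0.263 -3.362
v 2.346 1.414 -2.316
v 3.253 0.098 -3.087
v 2.472 1.249 -2.041
v 3.495 0.045 -2.848
v 2.714 1.195 -1.801
v 3.798 0.115 -2.699
v 3.017 1.265 -1.652
v 3.221 3.428 0.35
v 3.838 3.208 0.267
v 3.456 1.772 1.248
v 2.839 1.992 1.33
v 3.858 3.369 0.512
v 3.476 1.934 1.493
v 3.752 3.542 0.724
v 3.37 2.107 1.705
v 3.541 3.693 0.862
v 3.159 2.257 1.843
v 3.267 3.791 0.899
v 2.885 2.355 1.88
v 2.983 3.817 0.827
v 2.601 2.381 1.807
v 2.747 3.766 0.66
v 2.365 2.33 1.641
v 2.604 3.648 0.432
v 2.222 2.212 1.413
v 2.584 3.486 0.187
v 2.202 2.051 1.168
v 2.69 3.313 -0.025
v 2.308 1.878 0.956
v 2.901 3.163 -0.163
v 2.519 1.727 0.818
v 3.175 3.065 -0.2
v 2.793 1.629 0.781
v 3.459 3.039 -0.127
v 3.077 1.603 0.853
v 3.695 3.09 0.039
v 3.313 1.654 1.02
v 0.099 -3.184 0.723
v 0.386 -2.877 0.254
v 0.729 -1.589 1.309
v 0.441 -1.896 1.777
v 0.075 -2.782 0.239
v 0.418 -1.493 1.293
v -0.23 -2.794 0.353
v 0.113 -1.506 1.408
v -0.447 -2.911 0.566
v -0.104 -1.623 1.621
v -0.518 -3.101 0.822
v -0.175 -1.813 1.877
v -0.424 -3.314 1.05
v -0.081 -2.025 2.105
v -0.189 -3.491 1.191
v 0.154 -2.203 2.246
v 0.122 -3.587 1.207
v 0.465 -2.298 2.261
v 0.427 -3.574 1.092
v 0.77 -2.286 2.147
v 0.644 -3.457 0.879
v 0.987 -2.169 1.934
v 0.715 -3.267 0.623
v 1.058 -1.979 1.678
v 0.621 -3.055 0.395
v 0.964 -1.766 1.45
f 1 12 6
f 1 6 2
f 1 2 8
f 1 8 11
f 1 11 12
f 2 6 10
f 6 12 5
f 12 11 3
f 11 8 7
f 8 2 9
f 4 10 5
f 4 5 3
f 4 3 7
f 4 7 9
f 4 9 10
f 5 10 6
f 3 5 12
f 7 3 11
f 9 7 8
f 10 9 2
f 14 13 16
f 14 16 15
f 16 13 17
f 16 17 15
f 17 13 18
f 17 18 15
f 18 13 19
f 18 19 15
f 19 13 20
f 19 20 15
f 20 13 21
f 20 21 15
f 21 13 22
f 21 22 15
f 22 13 23
f 22 23 15
f 23 13 14
f 23 14 15
f 25 24 28
f 25 28 26
f 26 28 29
f 26 29 27
f 28 24 30
f 28 30 29
f 29 30 31
f 29 31 27
f 30 24 32
f 30 32 31
f 31 32 33
f 31 33 27
f 32 24 34
f 32 34 33
f 33 34 35
f 33 35 27
f 34 24 36
f 34 36 35
f 35 36 37
f 35 37 27
f 36 24 38
f 36 38 37
f 37 38 39
f 37 39 27
f 38 24 40
f 38 40 39
f 39 40 41
f 39 41 27
f 40 24 42
f 40 42 41
f 41 42 43
f 41 43 27
f 42 24 44
f 42 44 43
f 43 44 45
f 43 45 27
f 44 24 46
f 44 46 45
f 45 46 47
f 45 47 27
f 46 24 48
f 46 48 47
f 47 48 49
f 47 49 27
f 48 24 50
f 48 50 49
f 49 50 51
f 49 51 27
f 50 24 25
f 50 25 51
f 51 25 26
f 51 26 27
f 53 52 56
f 53 56 54
f 54 56 57
f 54 57 55
f 56 52 58
f 56 58 57
f 57 58 59
f 57 59 55
f 58 52 60
f 58 60 59
f 59 60 61
f 59 61 55
f 60 52 62
f 60 62 61
f 61 62 63
f 61 63 55
f 62 52 64
f 62 64 63
f 63 64 65
f 63 65 55
f 64 52 66
f 64 66 65
f 65 66 67
f 65 67 55
f 66 52 68
f 66 68 67
f 67 68 69
f 67 69 55
f 68 52 70
f 68 70 69
f 69 70 71
f 69 71 55
f 70 52 72
f 70 72 71
f 71 72 73
f 71 73 55
f 72 52 74
f 72 74 73
f 73 74 75
f 73 75 55
f 74 52 76
f 74 76 75
f 75 76 77
f 75 77 55
f 76 52 78
f 76 78 77
f 77 78 79
f 77 79 55
f 78 52 80
f 78 80 79
f 79 80 81
f 79 81 55
f 80 52 53
f 80 53 81
f 81 53 54
f 81 54 55
f 83 82 86
f 83 86 84
f 84 86 87
f 84 87 85
f 86 82 88
f 86 88 87
f 87 88 89
f 87 89 85
f 88 82 90
f 88 90 89
f 89 90 91
f 89 91 85
f 90 82 92
f 90 92 91
f 91 92 93
f 91 93 85
f 92 82 94
f 92 94 93
f 93 94 95
f 93 95 85
f 94 82 96
f 94 96 95
f 95 96 97
f 95 97 85
f 96 82 98
f 96 98 97
f 97 98 99
f 97 99 85
f 98 82 100
f 98 100 99
f 99 100 101
f 99 101 85
f 100 82 102
f 100 102 101
f 101 102 103
f 101 103 85
f 102 82 104
f 102 104 103
f 103 104 105
f 103 105 85
f 104 82 106
f 104 106 105
f 105 106 107
f 105 107 85
f 106 82 83
f 106 83 107
f 107 83 84
f 107 84 85



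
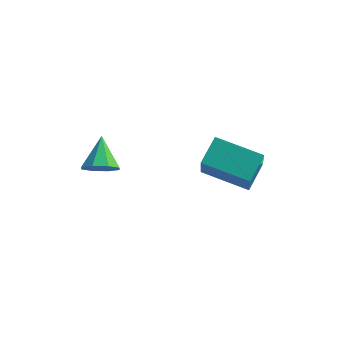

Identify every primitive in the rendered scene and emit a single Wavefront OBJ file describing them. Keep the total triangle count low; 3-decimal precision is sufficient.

v -2.571 1.123 -2.841
v -2.121 0.809 -2.286
v -2.929 2.237 -1.919
v -1.822 1.192 -2.633
v -1.962 1.535 -3.101
v -2.458 1.636 -3.417
v -3.02 1.437 -3.396
v -3.319 1.054 -3.049
v -3.18 0.711 -2.58
v -2.684 0.61 -2.265
v 0.906 2.673 -2.798
v 1.111 3.775 -2.101
v 0.546 3.794 -4.464
v 0.751 4.896 -3.767
v 2.889 2.604 -3.273
v 3.094 3.706 -2.576
v 2.529 3.725 -4.939
v 2.734 4.827 -4.242
f 2 1 4
f 2 4 3
f 4 1 5
f 4 5 3
f 5 1 6
f 5 6 3
f 6 1 7
f 6 7 3
f 7 1 8
f 7 8 3
f 8 1 9
f 8 9 3
f 9 1 10
f 9 10 3
f 10 1 2
f 10 2 3
f 12 14 11
f 15 12 11
f 11 14 13
f 13 15 11
f 12 18 14
f 16 12 15
f 16 18 12
f 14 18 13
f 17 15 13
f 13 18 17
f 17 16 15
f 18 16 17

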